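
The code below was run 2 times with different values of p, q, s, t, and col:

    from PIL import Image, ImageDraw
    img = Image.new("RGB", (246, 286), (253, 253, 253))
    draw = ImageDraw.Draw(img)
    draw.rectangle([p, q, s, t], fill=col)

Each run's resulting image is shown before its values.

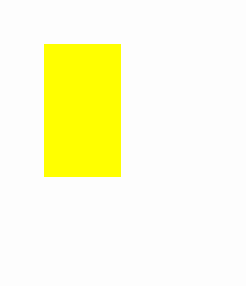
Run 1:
p = 44
q = 44
s = 120
t = 176
col = 'yellow'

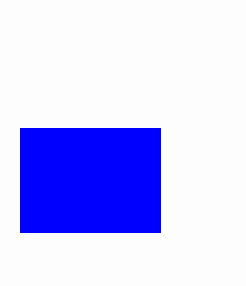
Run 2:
p = 20; q = 128; s = 160; t = 232; col = 'blue'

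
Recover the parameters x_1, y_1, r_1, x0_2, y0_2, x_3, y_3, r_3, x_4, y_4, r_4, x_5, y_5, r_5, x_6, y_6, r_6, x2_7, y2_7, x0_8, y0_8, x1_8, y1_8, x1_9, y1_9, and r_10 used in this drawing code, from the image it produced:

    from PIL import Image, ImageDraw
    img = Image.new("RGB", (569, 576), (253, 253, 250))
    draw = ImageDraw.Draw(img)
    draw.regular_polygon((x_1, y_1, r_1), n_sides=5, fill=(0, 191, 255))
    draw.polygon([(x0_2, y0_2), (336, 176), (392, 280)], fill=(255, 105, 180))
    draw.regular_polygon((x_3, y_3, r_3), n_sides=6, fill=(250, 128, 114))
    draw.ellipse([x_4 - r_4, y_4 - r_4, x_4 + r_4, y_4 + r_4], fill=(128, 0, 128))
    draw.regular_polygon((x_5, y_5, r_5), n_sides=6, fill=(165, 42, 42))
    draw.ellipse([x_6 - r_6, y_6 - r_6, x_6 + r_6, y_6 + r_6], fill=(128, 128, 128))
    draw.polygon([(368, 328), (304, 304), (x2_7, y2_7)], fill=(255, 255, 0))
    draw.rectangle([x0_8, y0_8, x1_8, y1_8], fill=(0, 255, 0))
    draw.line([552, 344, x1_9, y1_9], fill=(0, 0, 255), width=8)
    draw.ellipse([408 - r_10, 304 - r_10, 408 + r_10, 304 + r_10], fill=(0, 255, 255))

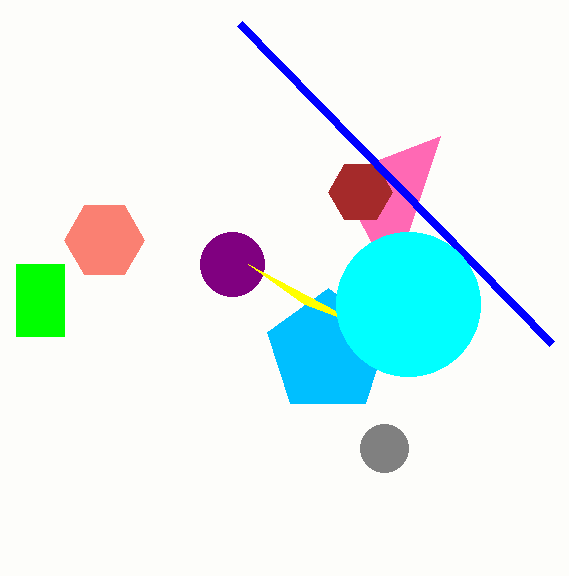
x_1 = 328, y_1 = 352, r_1 = 64, x0_2 = 440, y0_2 = 136, x_3 = 104, y_3 = 240, r_3 = 40, x_4 = 232, y_4 = 264, r_4 = 32, x_5 = 360, y_5 = 192, r_5 = 32, x_6 = 384, y_6 = 448, r_6 = 24, x2_7 = 248, y2_7 = 264, x0_8 = 16, y0_8 = 264, x1_8 = 64, y1_8 = 336, x1_9 = 240, y1_9 = 24, r_10 = 72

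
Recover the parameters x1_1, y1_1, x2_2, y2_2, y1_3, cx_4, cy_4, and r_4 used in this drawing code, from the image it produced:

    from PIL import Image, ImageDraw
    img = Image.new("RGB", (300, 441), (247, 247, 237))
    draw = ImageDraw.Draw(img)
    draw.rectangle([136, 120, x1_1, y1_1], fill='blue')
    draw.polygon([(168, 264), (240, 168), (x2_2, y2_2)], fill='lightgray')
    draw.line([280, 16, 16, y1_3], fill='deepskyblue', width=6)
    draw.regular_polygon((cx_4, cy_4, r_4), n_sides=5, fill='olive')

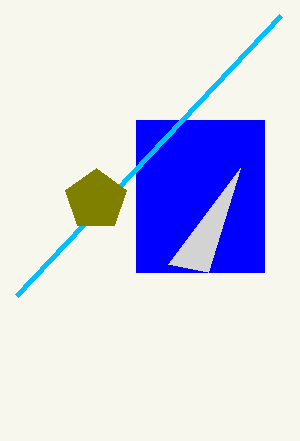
x1_1 = 264; y1_1 = 272; x2_2 = 208; y2_2 = 272; y1_3 = 296; cx_4 = 96; cy_4 = 200; r_4 = 32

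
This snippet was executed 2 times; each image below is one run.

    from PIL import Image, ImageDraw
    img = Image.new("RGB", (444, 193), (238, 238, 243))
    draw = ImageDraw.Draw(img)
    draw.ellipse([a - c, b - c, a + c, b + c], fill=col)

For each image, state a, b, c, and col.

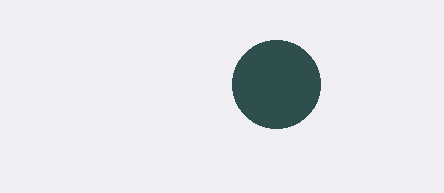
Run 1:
a = 276, b = 84, c = 44, col = 'darkslategray'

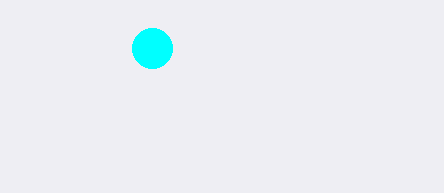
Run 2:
a = 152
b = 48
c = 20
col = 'cyan'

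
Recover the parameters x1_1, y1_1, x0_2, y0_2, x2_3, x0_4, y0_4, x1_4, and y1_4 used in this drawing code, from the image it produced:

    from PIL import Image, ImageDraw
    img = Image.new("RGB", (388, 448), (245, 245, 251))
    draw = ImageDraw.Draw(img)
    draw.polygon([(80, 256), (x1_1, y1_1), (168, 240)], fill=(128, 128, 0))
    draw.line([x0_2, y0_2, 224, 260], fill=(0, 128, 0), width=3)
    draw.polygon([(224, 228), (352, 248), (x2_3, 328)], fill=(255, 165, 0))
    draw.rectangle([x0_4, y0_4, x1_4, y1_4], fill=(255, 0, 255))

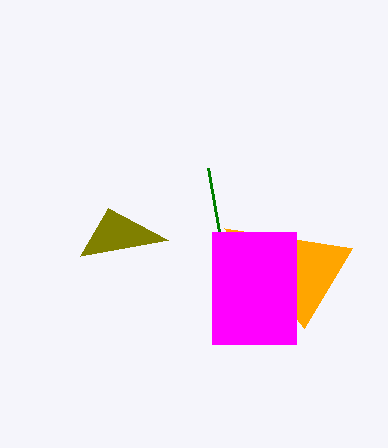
x1_1 = 108, y1_1 = 208, x0_2 = 208, y0_2 = 168, x2_3 = 304, x0_4 = 212, y0_4 = 232, x1_4 = 296, y1_4 = 344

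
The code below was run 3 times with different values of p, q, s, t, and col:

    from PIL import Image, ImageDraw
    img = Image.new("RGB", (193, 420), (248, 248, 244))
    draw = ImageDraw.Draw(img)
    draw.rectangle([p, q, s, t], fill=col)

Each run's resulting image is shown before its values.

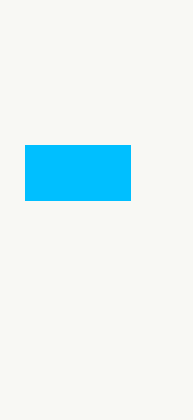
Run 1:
p = 25, q = 145, s = 130, t = 200, col = 'deepskyblue'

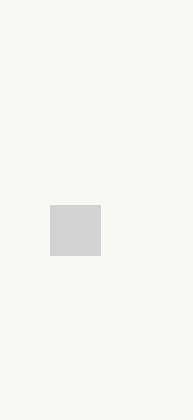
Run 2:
p = 50; q = 205; s = 100; t = 255; col = 'lightgray'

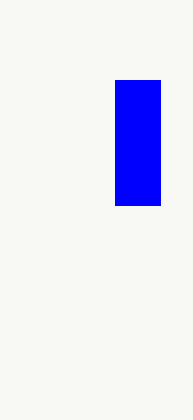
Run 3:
p = 115, q = 80, s = 160, t = 205, col = 'blue'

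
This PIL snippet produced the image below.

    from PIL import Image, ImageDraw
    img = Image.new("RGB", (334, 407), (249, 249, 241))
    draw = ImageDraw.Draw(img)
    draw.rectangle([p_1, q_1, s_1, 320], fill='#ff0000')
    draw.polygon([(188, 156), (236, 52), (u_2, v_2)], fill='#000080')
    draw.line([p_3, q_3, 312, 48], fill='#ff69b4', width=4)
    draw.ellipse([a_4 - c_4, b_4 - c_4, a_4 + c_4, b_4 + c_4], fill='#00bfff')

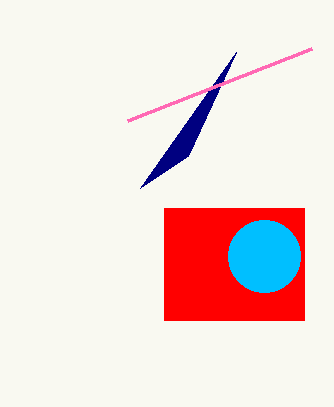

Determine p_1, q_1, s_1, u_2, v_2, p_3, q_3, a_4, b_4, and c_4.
p_1 = 164
q_1 = 208
s_1 = 304
u_2 = 140
v_2 = 188
p_3 = 128
q_3 = 120
a_4 = 264
b_4 = 256
c_4 = 36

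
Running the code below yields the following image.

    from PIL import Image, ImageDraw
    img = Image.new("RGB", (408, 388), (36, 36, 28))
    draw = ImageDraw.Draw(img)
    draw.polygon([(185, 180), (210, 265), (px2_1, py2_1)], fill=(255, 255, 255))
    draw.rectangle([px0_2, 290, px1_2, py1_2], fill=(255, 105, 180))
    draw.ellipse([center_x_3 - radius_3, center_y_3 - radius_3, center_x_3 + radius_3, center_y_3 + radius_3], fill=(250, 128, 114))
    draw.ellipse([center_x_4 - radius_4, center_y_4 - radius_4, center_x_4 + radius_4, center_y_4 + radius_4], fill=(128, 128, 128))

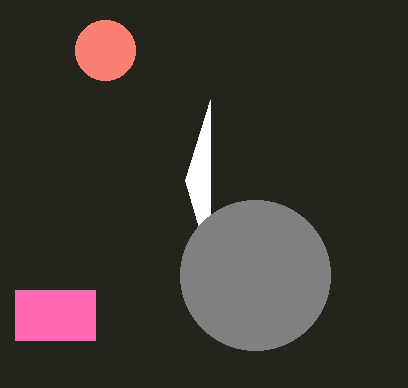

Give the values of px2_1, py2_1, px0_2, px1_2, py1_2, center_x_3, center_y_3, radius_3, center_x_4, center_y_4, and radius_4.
px2_1 = 210; py2_1 = 100; px0_2 = 15; px1_2 = 95; py1_2 = 340; center_x_3 = 105; center_y_3 = 50; radius_3 = 30; center_x_4 = 255; center_y_4 = 275; radius_4 = 75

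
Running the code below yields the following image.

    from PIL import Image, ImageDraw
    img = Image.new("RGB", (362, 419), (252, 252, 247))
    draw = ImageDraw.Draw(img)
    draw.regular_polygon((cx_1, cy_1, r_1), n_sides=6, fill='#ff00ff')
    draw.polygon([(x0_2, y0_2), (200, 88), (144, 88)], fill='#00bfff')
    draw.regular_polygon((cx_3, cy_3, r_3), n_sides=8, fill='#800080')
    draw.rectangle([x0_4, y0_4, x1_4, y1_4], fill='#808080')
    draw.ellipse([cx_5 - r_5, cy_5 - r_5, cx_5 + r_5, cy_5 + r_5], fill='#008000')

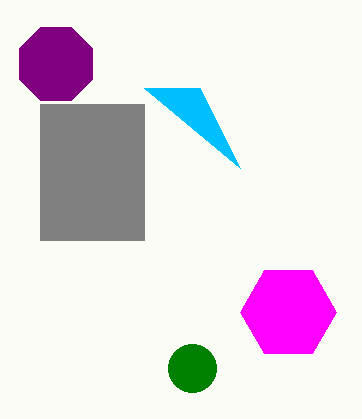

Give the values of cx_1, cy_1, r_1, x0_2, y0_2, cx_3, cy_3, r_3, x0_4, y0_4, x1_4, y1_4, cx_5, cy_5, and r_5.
cx_1 = 288; cy_1 = 312; r_1 = 48; x0_2 = 240; y0_2 = 168; cx_3 = 56; cy_3 = 64; r_3 = 40; x0_4 = 40; y0_4 = 104; x1_4 = 144; y1_4 = 240; cx_5 = 192; cy_5 = 368; r_5 = 24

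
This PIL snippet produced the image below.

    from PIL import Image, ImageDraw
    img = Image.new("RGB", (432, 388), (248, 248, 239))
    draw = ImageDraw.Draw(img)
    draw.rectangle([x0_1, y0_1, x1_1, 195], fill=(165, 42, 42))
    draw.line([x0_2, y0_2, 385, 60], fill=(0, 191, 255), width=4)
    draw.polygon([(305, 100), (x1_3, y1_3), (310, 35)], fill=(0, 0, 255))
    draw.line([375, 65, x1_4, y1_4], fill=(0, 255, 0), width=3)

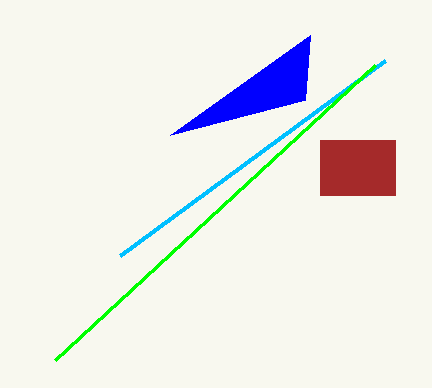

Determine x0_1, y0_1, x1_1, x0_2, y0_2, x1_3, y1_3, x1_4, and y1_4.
x0_1 = 320
y0_1 = 140
x1_1 = 395
x0_2 = 120
y0_2 = 255
x1_3 = 170
y1_3 = 135
x1_4 = 55
y1_4 = 360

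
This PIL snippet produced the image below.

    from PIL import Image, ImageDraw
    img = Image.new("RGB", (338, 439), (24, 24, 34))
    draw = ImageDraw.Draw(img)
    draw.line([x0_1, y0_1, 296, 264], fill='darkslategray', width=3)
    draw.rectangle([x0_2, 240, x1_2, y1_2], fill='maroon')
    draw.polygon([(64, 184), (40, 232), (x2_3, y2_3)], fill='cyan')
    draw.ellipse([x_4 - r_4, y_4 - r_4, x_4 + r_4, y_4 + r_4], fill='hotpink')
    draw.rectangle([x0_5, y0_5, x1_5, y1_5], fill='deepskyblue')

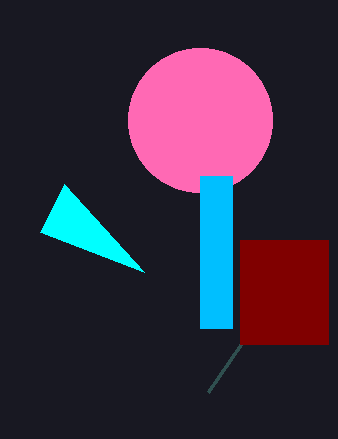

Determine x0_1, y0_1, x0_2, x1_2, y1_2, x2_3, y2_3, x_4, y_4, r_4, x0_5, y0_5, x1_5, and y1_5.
x0_1 = 208, y0_1 = 392, x0_2 = 240, x1_2 = 328, y1_2 = 344, x2_3 = 144, y2_3 = 272, x_4 = 200, y_4 = 120, r_4 = 72, x0_5 = 200, y0_5 = 176, x1_5 = 232, y1_5 = 328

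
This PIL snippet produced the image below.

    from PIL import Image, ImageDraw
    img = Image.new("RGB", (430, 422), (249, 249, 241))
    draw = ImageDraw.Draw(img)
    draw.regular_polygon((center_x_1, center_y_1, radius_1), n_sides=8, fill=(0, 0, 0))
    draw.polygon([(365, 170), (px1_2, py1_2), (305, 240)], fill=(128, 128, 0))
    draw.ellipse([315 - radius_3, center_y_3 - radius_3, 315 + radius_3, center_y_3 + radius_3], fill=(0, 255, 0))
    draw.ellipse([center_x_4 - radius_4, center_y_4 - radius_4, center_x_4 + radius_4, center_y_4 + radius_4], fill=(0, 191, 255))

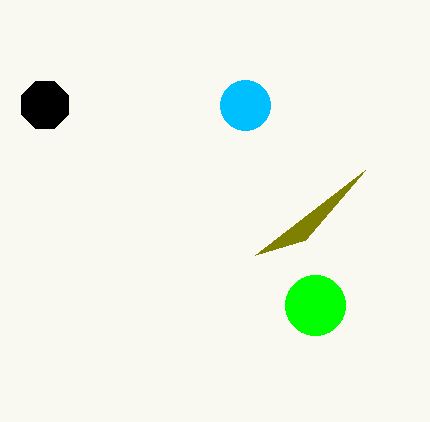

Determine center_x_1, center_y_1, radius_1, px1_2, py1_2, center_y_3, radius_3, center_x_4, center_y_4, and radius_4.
center_x_1 = 45
center_y_1 = 105
radius_1 = 25
px1_2 = 255
py1_2 = 255
center_y_3 = 305
radius_3 = 30
center_x_4 = 245
center_y_4 = 105
radius_4 = 25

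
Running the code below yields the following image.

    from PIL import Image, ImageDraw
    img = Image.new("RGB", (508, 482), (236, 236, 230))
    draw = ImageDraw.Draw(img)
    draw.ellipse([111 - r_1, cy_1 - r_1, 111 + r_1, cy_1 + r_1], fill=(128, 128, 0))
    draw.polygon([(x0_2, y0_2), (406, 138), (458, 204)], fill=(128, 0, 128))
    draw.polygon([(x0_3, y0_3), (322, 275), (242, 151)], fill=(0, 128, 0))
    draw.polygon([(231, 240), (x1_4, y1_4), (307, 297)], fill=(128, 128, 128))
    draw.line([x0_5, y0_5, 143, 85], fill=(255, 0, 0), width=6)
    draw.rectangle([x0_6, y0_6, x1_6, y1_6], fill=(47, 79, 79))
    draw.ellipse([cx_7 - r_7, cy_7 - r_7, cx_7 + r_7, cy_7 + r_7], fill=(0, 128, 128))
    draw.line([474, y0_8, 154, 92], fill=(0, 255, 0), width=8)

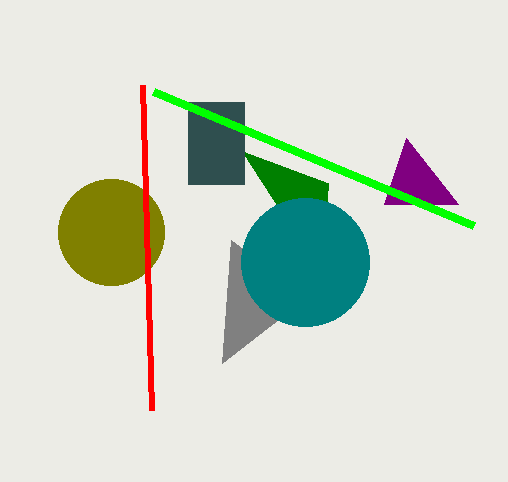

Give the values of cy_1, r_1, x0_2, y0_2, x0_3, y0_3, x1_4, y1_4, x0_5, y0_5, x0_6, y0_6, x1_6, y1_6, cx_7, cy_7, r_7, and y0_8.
cy_1 = 232, r_1 = 53, x0_2 = 384, y0_2 = 204, x0_3 = 328, y0_3 = 183, x1_4 = 222, y1_4 = 363, x0_5 = 152, y0_5 = 410, x0_6 = 188, y0_6 = 102, x1_6 = 244, y1_6 = 184, cx_7 = 305, cy_7 = 262, r_7 = 64, y0_8 = 226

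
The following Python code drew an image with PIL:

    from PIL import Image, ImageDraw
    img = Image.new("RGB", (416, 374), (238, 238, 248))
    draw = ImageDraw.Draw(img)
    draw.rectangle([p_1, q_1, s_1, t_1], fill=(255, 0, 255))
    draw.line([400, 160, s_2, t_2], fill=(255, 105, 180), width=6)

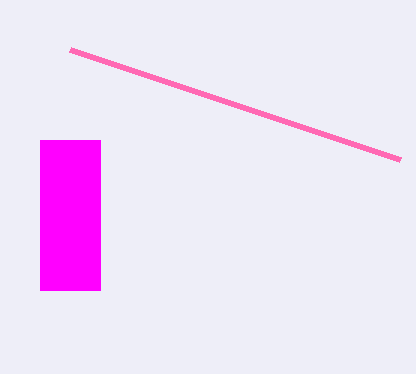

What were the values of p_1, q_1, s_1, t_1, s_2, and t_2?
p_1 = 40, q_1 = 140, s_1 = 100, t_1 = 290, s_2 = 70, t_2 = 50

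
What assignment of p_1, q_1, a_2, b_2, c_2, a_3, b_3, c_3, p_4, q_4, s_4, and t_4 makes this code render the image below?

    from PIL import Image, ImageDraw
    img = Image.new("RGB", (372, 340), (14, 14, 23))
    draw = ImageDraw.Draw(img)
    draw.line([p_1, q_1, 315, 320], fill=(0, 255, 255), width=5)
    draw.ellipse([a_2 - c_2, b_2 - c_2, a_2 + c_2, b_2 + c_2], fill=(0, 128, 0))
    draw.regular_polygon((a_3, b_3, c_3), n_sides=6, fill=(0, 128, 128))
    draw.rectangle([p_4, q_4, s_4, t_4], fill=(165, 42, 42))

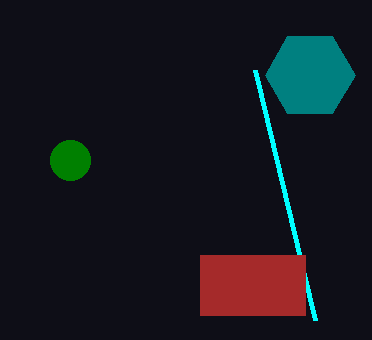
p_1 = 255
q_1 = 70
a_2 = 70
b_2 = 160
c_2 = 20
a_3 = 310
b_3 = 75
c_3 = 45
p_4 = 200
q_4 = 255
s_4 = 305
t_4 = 315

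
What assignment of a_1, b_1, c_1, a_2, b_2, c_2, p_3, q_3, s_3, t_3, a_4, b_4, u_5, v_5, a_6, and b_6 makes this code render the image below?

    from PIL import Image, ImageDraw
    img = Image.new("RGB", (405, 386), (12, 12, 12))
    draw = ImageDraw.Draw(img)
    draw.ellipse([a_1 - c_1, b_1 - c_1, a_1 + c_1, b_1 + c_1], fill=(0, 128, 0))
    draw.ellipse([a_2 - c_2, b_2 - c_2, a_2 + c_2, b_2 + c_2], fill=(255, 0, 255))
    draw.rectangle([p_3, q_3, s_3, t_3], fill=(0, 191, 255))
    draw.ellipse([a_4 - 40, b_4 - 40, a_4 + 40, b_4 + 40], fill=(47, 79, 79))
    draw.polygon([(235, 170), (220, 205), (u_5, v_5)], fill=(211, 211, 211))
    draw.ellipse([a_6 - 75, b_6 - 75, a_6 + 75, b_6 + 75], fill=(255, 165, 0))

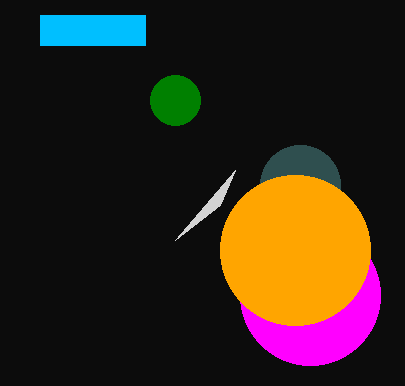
a_1 = 175; b_1 = 100; c_1 = 25; a_2 = 310; b_2 = 295; c_2 = 70; p_3 = 40; q_3 = 15; s_3 = 145; t_3 = 45; a_4 = 300; b_4 = 185; u_5 = 175; v_5 = 240; a_6 = 295; b_6 = 250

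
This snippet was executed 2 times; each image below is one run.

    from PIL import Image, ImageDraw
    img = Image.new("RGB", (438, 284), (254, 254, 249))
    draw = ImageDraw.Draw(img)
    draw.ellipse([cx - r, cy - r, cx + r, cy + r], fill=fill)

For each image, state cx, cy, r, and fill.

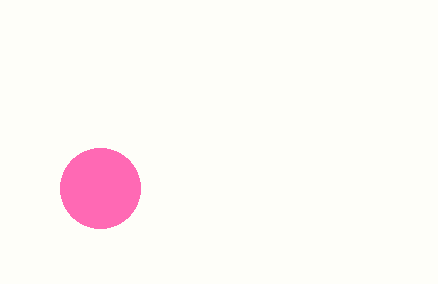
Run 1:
cx = 100; cy = 188; r = 40; fill = 'hotpink'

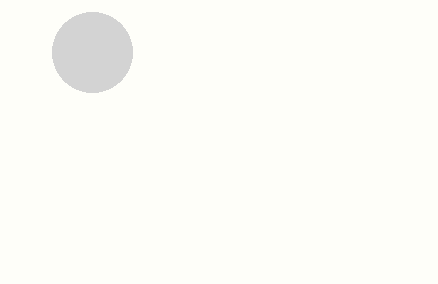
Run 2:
cx = 92; cy = 52; r = 40; fill = 'lightgray'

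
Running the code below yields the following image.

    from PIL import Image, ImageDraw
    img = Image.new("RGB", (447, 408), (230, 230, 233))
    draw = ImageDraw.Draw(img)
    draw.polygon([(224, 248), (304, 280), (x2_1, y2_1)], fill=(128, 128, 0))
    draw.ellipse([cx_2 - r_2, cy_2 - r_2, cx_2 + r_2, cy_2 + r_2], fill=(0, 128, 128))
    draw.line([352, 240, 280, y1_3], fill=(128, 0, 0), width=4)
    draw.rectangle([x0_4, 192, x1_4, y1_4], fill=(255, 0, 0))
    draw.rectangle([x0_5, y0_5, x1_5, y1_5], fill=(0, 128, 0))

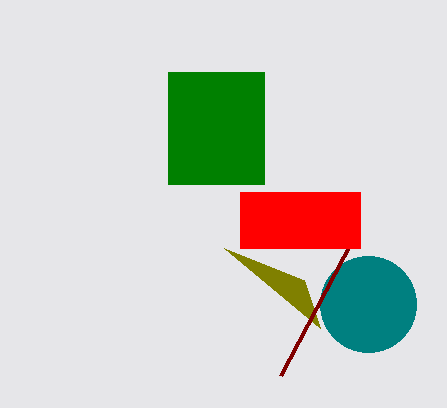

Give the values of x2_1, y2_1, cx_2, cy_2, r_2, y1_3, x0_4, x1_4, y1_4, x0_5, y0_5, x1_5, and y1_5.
x2_1 = 320, y2_1 = 328, cx_2 = 368, cy_2 = 304, r_2 = 48, y1_3 = 376, x0_4 = 240, x1_4 = 360, y1_4 = 248, x0_5 = 168, y0_5 = 72, x1_5 = 264, y1_5 = 184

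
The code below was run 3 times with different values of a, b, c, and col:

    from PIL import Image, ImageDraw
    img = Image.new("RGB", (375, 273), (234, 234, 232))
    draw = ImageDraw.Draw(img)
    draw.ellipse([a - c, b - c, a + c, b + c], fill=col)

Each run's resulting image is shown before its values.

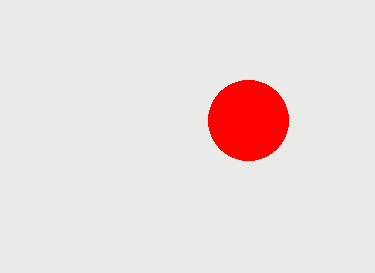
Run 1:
a = 248; b = 120; c = 40; col = 'red'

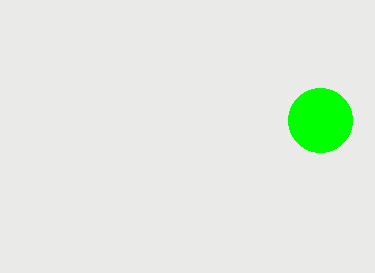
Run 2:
a = 320, b = 120, c = 32, col = 'lime'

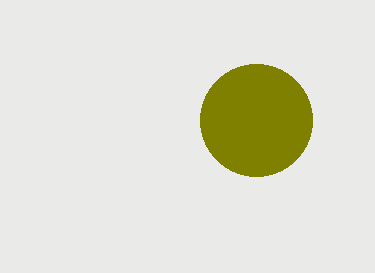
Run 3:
a = 256
b = 120
c = 56
col = 'olive'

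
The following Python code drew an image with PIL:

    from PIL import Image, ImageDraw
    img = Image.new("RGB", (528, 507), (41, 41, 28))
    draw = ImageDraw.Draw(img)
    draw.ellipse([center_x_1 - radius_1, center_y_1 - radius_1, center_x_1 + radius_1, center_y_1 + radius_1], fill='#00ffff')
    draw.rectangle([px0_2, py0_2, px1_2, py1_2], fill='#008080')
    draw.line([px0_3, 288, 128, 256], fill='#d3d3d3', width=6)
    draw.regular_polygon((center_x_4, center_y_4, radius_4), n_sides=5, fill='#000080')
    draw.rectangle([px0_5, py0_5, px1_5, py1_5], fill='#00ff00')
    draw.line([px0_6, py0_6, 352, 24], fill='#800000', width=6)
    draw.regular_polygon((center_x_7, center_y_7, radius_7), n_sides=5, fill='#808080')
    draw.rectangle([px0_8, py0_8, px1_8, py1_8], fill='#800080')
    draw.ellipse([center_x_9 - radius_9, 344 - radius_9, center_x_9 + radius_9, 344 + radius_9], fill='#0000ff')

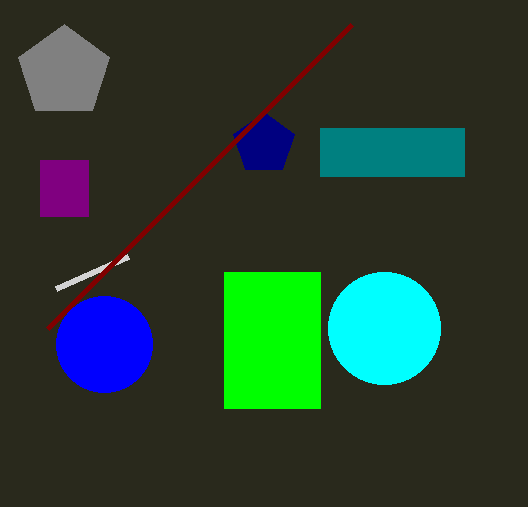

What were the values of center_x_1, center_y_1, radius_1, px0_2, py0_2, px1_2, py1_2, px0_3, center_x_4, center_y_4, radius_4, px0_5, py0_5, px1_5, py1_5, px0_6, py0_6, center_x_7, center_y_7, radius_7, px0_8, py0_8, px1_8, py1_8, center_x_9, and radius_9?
center_x_1 = 384
center_y_1 = 328
radius_1 = 56
px0_2 = 320
py0_2 = 128
px1_2 = 464
py1_2 = 176
px0_3 = 56
center_x_4 = 264
center_y_4 = 144
radius_4 = 32
px0_5 = 224
py0_5 = 272
px1_5 = 320
py1_5 = 408
px0_6 = 48
py0_6 = 328
center_x_7 = 64
center_y_7 = 72
radius_7 = 48
px0_8 = 40
py0_8 = 160
px1_8 = 88
py1_8 = 216
center_x_9 = 104
radius_9 = 48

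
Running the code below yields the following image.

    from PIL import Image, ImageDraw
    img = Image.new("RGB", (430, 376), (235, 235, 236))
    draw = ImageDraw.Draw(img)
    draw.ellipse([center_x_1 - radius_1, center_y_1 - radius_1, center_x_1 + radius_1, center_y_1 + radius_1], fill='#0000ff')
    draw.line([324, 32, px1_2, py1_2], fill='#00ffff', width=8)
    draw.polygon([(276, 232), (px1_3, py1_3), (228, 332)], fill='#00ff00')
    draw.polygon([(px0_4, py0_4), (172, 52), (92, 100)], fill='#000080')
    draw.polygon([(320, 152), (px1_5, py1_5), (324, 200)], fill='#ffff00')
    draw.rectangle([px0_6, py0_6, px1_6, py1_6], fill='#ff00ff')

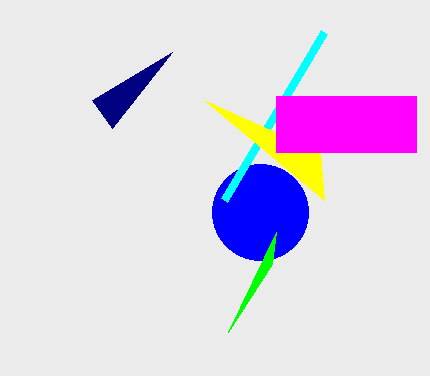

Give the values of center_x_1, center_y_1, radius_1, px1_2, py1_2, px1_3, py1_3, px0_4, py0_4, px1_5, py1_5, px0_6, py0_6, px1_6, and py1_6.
center_x_1 = 260
center_y_1 = 212
radius_1 = 48
px1_2 = 224
py1_2 = 200
px1_3 = 272
py1_3 = 264
px0_4 = 112
py0_4 = 128
px1_5 = 204
py1_5 = 100
px0_6 = 276
py0_6 = 96
px1_6 = 416
py1_6 = 152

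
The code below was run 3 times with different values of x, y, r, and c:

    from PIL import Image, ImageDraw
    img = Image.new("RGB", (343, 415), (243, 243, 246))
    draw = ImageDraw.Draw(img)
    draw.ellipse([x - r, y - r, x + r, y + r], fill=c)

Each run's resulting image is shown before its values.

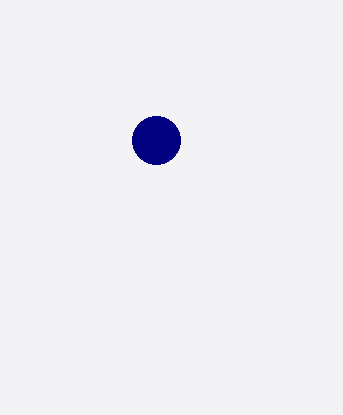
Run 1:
x = 156, y = 140, r = 24, c = 'navy'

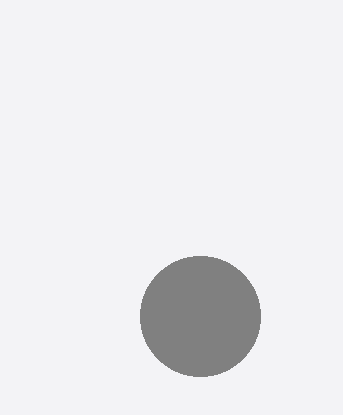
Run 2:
x = 200, y = 316, r = 60, c = 'gray'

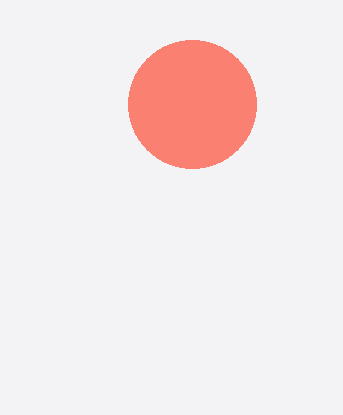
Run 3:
x = 192
y = 104
r = 64
c = 'salmon'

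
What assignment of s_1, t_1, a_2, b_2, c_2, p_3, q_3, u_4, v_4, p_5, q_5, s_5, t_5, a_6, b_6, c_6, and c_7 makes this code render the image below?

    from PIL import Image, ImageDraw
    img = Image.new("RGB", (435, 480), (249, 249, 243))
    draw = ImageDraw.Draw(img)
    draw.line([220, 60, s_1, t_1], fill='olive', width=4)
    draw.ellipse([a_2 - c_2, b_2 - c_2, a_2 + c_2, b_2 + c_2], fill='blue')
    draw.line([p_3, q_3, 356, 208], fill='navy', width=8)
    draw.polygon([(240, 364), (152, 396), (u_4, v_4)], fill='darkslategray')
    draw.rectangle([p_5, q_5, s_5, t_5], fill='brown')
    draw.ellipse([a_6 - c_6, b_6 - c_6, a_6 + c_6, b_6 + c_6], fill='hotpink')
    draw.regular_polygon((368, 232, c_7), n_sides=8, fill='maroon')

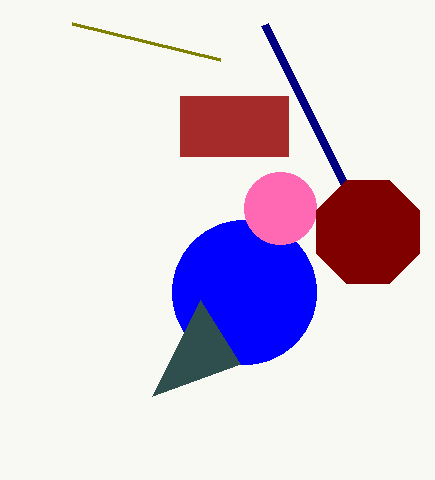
s_1 = 72
t_1 = 24
a_2 = 244
b_2 = 292
c_2 = 72
p_3 = 264
q_3 = 24
u_4 = 200
v_4 = 300
p_5 = 180
q_5 = 96
s_5 = 288
t_5 = 156
a_6 = 280
b_6 = 208
c_6 = 36
c_7 = 56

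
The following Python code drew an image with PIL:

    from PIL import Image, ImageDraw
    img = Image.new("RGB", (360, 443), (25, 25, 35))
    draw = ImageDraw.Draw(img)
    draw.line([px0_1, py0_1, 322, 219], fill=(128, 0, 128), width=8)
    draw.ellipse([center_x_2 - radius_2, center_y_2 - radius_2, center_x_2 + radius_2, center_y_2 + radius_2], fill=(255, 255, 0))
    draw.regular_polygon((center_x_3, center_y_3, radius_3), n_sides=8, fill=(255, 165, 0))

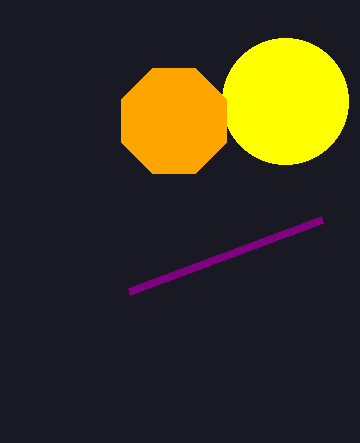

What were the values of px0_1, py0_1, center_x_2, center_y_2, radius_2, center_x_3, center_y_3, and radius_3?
px0_1 = 129, py0_1 = 291, center_x_2 = 285, center_y_2 = 101, radius_2 = 63, center_x_3 = 174, center_y_3 = 121, radius_3 = 57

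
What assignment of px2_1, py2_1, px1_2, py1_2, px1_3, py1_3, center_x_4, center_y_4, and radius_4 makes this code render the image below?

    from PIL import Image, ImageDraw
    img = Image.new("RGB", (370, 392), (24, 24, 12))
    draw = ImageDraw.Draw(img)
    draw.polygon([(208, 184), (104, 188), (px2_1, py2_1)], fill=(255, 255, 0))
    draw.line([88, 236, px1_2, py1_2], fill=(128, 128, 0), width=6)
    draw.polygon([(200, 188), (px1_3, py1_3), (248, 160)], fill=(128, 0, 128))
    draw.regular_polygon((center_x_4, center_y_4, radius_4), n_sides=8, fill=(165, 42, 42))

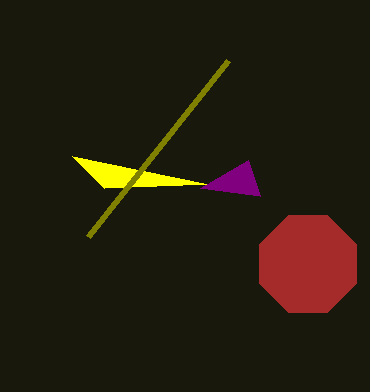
px2_1 = 72, py2_1 = 156, px1_2 = 228, py1_2 = 60, px1_3 = 260, py1_3 = 196, center_x_4 = 308, center_y_4 = 264, radius_4 = 52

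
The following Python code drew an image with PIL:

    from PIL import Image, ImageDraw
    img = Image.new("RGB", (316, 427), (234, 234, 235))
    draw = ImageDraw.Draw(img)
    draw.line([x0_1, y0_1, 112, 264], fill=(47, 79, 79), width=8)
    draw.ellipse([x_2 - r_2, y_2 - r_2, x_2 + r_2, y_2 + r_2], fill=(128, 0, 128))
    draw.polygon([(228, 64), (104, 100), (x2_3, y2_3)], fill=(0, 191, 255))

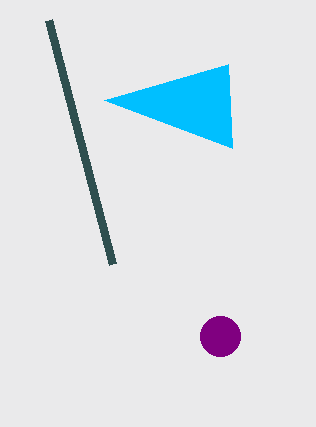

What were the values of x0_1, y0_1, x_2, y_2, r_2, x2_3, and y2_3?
x0_1 = 48, y0_1 = 20, x_2 = 220, y_2 = 336, r_2 = 20, x2_3 = 232, y2_3 = 148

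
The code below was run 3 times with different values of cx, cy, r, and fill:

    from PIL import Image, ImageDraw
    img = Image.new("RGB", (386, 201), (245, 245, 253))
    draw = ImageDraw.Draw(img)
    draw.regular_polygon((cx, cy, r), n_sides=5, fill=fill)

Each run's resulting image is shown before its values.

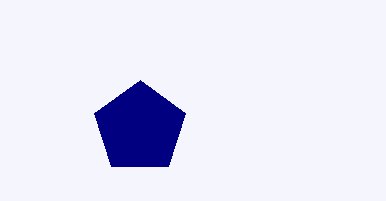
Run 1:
cx = 140; cy = 128; r = 48; fill = 'navy'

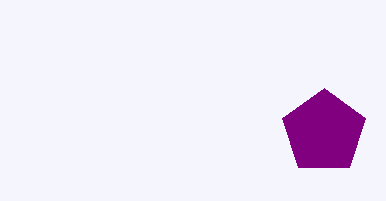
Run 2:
cx = 324
cy = 132
r = 44
fill = 'purple'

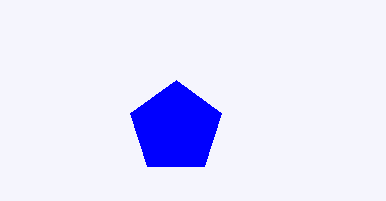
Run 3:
cx = 176; cy = 128; r = 48; fill = 'blue'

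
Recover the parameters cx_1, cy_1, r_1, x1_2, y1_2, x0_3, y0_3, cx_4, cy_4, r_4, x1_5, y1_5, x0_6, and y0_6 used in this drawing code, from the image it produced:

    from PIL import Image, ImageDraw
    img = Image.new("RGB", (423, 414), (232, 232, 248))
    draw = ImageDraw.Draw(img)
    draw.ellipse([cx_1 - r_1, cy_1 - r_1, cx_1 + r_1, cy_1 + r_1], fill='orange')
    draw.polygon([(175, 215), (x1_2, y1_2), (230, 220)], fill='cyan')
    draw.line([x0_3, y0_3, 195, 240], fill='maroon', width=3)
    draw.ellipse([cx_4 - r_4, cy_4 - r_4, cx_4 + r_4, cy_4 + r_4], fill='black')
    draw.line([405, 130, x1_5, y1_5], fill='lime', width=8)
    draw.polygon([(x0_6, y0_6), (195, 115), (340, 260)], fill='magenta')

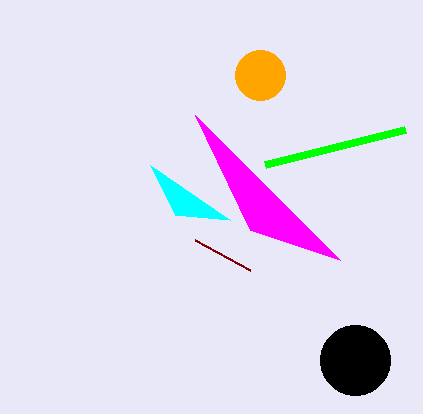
cx_1 = 260, cy_1 = 75, r_1 = 25, x1_2 = 150, y1_2 = 165, x0_3 = 250, y0_3 = 270, cx_4 = 355, cy_4 = 360, r_4 = 35, x1_5 = 265, y1_5 = 165, x0_6 = 250, y0_6 = 230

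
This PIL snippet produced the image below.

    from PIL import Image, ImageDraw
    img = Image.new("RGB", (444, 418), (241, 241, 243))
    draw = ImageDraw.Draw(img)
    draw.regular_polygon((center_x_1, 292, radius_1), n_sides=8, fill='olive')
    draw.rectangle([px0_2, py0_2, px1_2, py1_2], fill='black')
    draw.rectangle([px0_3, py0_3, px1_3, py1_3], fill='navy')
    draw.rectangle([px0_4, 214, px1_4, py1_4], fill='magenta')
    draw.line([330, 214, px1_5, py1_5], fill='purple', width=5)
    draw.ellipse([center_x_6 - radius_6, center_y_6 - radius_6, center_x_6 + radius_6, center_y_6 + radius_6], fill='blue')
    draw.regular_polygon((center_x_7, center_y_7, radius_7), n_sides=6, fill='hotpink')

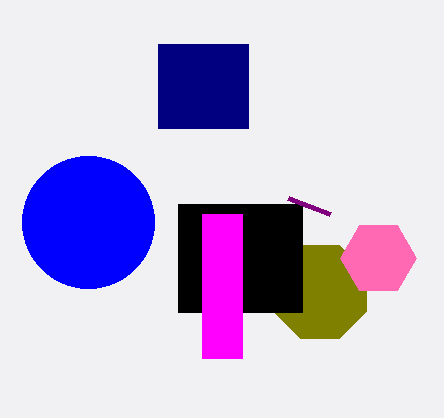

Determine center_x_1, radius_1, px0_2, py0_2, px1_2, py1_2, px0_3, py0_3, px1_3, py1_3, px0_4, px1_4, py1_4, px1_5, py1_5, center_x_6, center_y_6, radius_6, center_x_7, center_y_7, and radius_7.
center_x_1 = 320
radius_1 = 50
px0_2 = 178
py0_2 = 204
px1_2 = 302
py1_2 = 312
px0_3 = 158
py0_3 = 44
px1_3 = 248
py1_3 = 128
px0_4 = 202
px1_4 = 242
py1_4 = 358
px1_5 = 288
py1_5 = 198
center_x_6 = 88
center_y_6 = 222
radius_6 = 66
center_x_7 = 378
center_y_7 = 258
radius_7 = 38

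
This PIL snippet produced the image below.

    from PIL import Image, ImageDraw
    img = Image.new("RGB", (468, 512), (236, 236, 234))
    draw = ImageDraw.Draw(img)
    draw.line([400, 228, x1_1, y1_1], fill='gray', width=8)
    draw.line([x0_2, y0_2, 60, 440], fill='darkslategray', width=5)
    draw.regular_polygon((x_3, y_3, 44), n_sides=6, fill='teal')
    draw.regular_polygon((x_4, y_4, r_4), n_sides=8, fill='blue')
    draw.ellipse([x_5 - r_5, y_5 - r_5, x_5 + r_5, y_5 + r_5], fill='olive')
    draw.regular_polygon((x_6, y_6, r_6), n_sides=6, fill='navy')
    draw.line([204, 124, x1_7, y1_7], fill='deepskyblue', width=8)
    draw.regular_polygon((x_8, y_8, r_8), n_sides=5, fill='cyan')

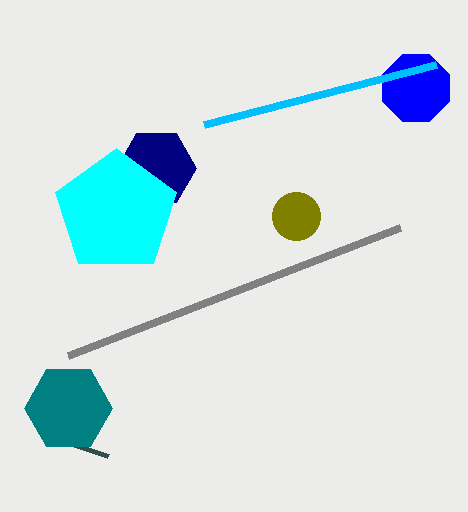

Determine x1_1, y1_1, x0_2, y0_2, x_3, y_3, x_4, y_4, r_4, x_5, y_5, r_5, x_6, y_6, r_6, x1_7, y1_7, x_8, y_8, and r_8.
x1_1 = 68
y1_1 = 356
x0_2 = 108
y0_2 = 456
x_3 = 68
y_3 = 408
x_4 = 416
y_4 = 88
r_4 = 36
x_5 = 296
y_5 = 216
r_5 = 24
x_6 = 156
y_6 = 168
r_6 = 40
x1_7 = 436
y1_7 = 64
x_8 = 116
y_8 = 212
r_8 = 64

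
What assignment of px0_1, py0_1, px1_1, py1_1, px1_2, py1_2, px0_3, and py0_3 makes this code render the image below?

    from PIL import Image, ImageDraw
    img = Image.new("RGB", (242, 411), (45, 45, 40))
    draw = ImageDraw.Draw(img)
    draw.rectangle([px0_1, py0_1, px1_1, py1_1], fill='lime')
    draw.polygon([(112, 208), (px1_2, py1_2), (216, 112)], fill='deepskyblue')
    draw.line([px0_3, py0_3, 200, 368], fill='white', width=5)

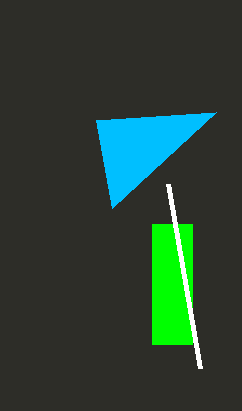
px0_1 = 152; py0_1 = 224; px1_1 = 192; py1_1 = 344; px1_2 = 96; py1_2 = 120; px0_3 = 168; py0_3 = 184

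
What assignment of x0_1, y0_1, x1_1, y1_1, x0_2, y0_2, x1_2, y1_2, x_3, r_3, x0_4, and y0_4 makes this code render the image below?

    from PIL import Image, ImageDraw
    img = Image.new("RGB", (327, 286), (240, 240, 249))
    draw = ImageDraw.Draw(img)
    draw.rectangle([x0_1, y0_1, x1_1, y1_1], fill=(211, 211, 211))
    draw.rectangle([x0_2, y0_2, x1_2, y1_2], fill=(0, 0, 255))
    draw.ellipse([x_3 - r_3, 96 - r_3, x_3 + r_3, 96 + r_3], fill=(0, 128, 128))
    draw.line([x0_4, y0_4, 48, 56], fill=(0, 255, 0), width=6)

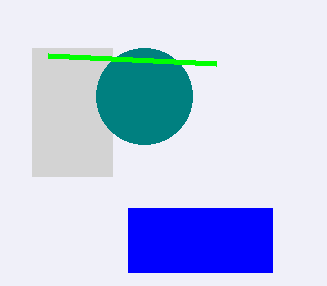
x0_1 = 32
y0_1 = 48
x1_1 = 112
y1_1 = 176
x0_2 = 128
y0_2 = 208
x1_2 = 272
y1_2 = 272
x_3 = 144
r_3 = 48
x0_4 = 216
y0_4 = 64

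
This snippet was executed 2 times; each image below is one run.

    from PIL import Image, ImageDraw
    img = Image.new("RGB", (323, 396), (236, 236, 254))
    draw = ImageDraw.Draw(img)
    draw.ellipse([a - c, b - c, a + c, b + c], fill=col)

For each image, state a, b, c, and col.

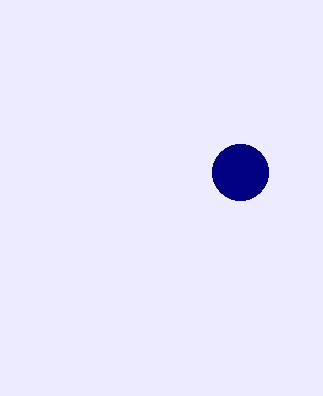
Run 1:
a = 240, b = 172, c = 28, col = 'navy'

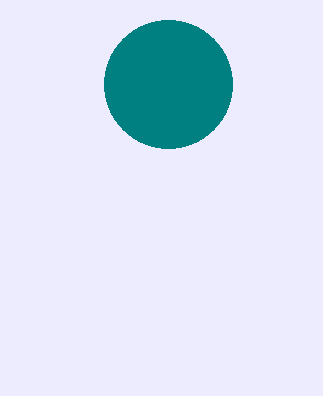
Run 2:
a = 168, b = 84, c = 64, col = 'teal'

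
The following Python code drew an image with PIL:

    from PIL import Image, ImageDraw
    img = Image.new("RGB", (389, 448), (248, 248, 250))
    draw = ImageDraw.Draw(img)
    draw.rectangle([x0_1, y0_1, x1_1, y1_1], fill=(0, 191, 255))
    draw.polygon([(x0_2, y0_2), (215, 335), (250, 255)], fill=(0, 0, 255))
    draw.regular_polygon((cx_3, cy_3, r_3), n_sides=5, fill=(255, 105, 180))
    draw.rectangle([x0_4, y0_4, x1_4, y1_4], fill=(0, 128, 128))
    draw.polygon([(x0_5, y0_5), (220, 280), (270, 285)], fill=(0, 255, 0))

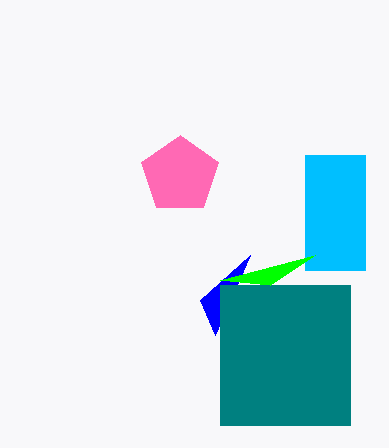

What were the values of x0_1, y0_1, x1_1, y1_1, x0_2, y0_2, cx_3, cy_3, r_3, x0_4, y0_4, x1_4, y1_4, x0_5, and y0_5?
x0_1 = 305
y0_1 = 155
x1_1 = 365
y1_1 = 270
x0_2 = 200
y0_2 = 300
cx_3 = 180
cy_3 = 175
r_3 = 40
x0_4 = 220
y0_4 = 285
x1_4 = 350
y1_4 = 425
x0_5 = 315
y0_5 = 255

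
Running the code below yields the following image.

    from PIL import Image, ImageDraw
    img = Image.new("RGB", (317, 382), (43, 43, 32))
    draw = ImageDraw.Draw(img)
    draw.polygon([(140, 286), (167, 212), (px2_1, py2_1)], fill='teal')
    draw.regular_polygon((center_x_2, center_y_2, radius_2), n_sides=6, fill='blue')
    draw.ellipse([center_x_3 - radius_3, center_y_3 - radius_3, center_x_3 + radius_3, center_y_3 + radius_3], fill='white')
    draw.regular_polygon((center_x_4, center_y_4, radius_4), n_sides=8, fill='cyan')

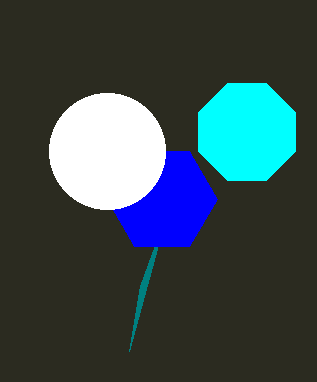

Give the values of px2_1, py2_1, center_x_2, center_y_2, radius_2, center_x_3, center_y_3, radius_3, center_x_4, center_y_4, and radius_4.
px2_1 = 129
py2_1 = 351
center_x_2 = 162
center_y_2 = 199
radius_2 = 55
center_x_3 = 107
center_y_3 = 151
radius_3 = 58
center_x_4 = 247
center_y_4 = 132
radius_4 = 52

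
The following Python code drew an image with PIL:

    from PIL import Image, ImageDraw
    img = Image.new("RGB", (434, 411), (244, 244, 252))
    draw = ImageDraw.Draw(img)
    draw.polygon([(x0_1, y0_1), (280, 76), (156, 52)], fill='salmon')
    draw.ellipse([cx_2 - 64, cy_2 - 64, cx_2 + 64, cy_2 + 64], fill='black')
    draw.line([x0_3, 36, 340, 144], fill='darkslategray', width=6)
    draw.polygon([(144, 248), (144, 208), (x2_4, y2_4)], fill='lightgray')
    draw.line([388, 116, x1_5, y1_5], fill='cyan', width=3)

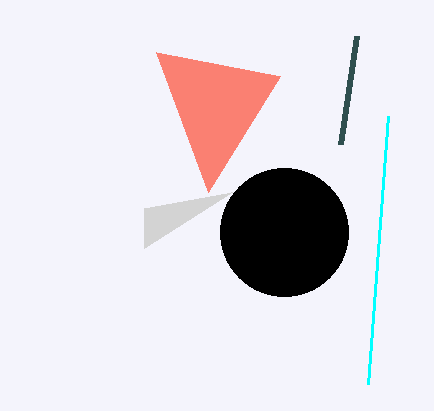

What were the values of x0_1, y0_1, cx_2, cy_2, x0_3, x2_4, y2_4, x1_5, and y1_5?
x0_1 = 208, y0_1 = 192, cx_2 = 284, cy_2 = 232, x0_3 = 356, x2_4 = 232, y2_4 = 192, x1_5 = 368, y1_5 = 384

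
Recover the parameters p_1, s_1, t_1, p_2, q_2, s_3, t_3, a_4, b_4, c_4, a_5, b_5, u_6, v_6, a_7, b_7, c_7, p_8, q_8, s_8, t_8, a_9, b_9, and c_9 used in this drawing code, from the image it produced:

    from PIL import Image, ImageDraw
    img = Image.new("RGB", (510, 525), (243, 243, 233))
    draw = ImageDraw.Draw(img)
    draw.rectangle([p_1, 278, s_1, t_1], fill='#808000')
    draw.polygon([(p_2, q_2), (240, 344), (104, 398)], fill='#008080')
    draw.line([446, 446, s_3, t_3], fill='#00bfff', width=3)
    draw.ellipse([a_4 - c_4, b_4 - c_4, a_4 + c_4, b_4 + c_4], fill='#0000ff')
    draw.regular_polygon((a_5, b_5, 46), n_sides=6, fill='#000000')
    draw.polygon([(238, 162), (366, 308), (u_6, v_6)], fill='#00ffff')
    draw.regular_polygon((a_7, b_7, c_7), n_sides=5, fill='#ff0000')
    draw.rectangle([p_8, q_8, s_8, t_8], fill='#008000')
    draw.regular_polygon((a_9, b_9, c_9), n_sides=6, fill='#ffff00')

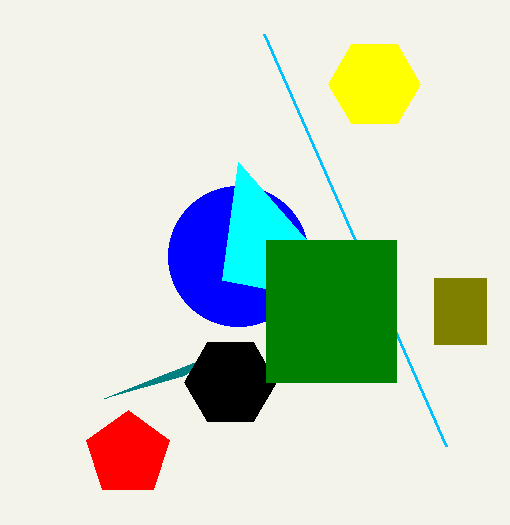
p_1 = 434
s_1 = 486
t_1 = 344
p_2 = 182
q_2 = 376
s_3 = 264
t_3 = 34
a_4 = 238
b_4 = 256
c_4 = 70
a_5 = 230
b_5 = 382
u_6 = 222
v_6 = 280
a_7 = 128
b_7 = 454
c_7 = 44
p_8 = 266
q_8 = 240
s_8 = 396
t_8 = 382
a_9 = 374
b_9 = 84
c_9 = 46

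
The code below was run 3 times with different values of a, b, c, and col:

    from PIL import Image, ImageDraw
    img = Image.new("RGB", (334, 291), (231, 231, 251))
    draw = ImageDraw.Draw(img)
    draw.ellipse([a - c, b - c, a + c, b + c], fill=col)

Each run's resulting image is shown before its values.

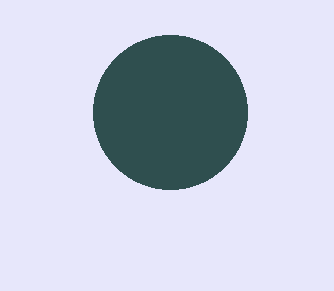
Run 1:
a = 170
b = 112
c = 77
col = 'darkslategray'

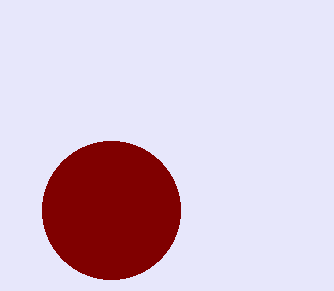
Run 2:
a = 111
b = 210
c = 69
col = 'maroon'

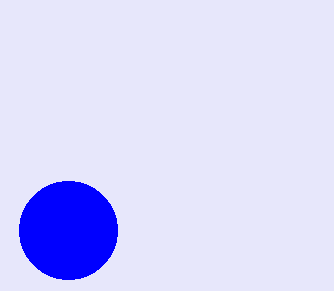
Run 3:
a = 68, b = 230, c = 49, col = 'blue'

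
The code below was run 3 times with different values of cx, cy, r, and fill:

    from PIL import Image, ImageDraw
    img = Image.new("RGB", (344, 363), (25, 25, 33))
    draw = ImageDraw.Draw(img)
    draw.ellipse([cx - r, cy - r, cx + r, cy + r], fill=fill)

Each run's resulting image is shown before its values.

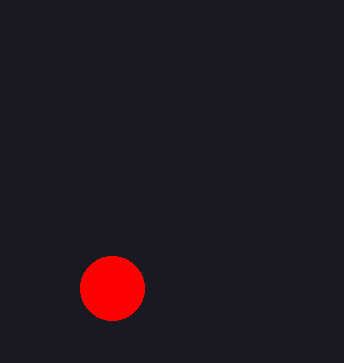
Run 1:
cx = 112
cy = 288
r = 32
fill = 'red'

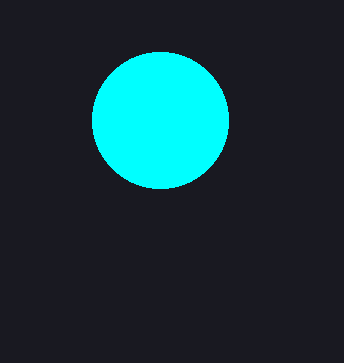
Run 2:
cx = 160
cy = 120
r = 68
fill = 'cyan'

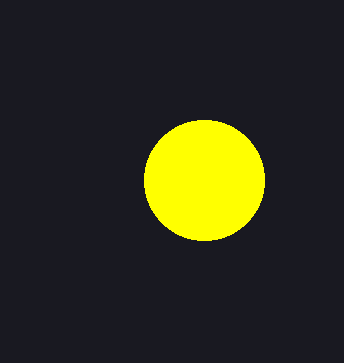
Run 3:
cx = 204; cy = 180; r = 60; fill = 'yellow'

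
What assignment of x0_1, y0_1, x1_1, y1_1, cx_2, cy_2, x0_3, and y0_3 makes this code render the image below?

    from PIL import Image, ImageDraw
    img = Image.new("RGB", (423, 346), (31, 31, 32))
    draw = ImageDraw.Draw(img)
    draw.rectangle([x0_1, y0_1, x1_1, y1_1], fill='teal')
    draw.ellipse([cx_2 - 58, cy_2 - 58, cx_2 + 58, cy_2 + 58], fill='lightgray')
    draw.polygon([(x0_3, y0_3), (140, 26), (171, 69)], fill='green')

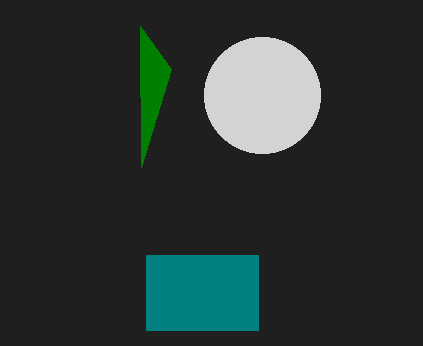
x0_1 = 146
y0_1 = 255
x1_1 = 258
y1_1 = 330
cx_2 = 262
cy_2 = 95
x0_3 = 141
y0_3 = 167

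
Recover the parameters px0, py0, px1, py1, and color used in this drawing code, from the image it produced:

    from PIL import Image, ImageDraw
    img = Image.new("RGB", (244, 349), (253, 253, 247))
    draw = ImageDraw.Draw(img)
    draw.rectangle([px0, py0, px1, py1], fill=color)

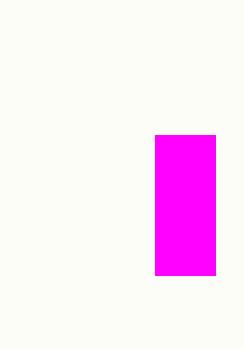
px0 = 155
py0 = 135
px1 = 215
py1 = 275
color = 'magenta'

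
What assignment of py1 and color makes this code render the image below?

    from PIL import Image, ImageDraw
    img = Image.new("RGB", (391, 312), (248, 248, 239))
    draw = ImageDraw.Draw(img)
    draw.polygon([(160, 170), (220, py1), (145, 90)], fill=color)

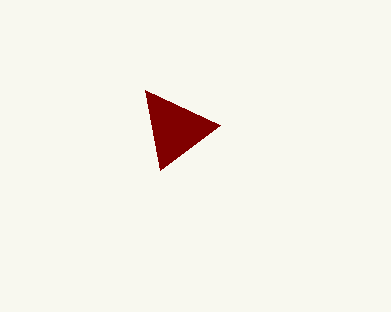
py1 = 125; color = 'maroon'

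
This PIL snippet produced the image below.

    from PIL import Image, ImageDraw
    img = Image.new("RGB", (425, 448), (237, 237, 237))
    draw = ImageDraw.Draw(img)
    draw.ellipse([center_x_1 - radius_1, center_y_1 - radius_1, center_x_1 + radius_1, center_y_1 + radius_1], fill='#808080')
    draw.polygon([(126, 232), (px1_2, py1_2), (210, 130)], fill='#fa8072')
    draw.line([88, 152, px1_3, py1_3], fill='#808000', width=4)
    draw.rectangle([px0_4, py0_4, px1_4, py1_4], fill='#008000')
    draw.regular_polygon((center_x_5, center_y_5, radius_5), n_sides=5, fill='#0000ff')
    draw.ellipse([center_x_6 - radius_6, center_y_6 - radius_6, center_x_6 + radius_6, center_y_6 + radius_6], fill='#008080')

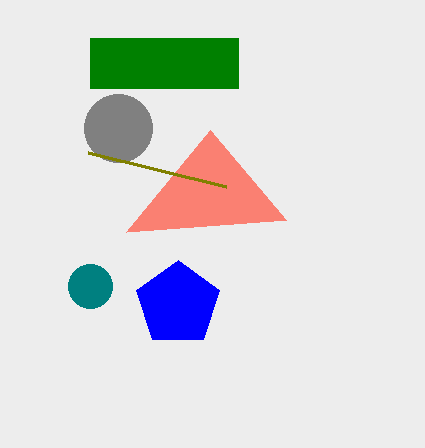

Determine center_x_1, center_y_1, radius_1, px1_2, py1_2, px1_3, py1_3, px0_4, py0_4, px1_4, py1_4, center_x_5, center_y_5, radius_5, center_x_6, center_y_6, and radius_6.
center_x_1 = 118
center_y_1 = 128
radius_1 = 34
px1_2 = 286
py1_2 = 220
px1_3 = 226
py1_3 = 186
px0_4 = 90
py0_4 = 38
px1_4 = 238
py1_4 = 88
center_x_5 = 178
center_y_5 = 304
radius_5 = 44
center_x_6 = 90
center_y_6 = 286
radius_6 = 22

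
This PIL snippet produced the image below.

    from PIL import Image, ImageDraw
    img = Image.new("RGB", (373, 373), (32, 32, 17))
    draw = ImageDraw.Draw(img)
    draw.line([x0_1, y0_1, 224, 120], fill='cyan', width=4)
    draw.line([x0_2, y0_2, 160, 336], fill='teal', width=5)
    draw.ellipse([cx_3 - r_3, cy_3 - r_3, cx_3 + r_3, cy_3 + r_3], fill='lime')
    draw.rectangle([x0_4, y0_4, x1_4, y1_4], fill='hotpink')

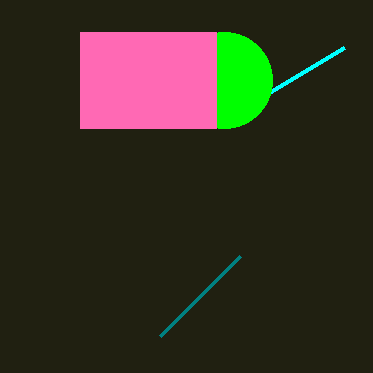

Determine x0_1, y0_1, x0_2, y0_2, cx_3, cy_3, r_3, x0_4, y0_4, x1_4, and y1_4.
x0_1 = 344, y0_1 = 48, x0_2 = 240, y0_2 = 256, cx_3 = 224, cy_3 = 80, r_3 = 48, x0_4 = 80, y0_4 = 32, x1_4 = 216, y1_4 = 128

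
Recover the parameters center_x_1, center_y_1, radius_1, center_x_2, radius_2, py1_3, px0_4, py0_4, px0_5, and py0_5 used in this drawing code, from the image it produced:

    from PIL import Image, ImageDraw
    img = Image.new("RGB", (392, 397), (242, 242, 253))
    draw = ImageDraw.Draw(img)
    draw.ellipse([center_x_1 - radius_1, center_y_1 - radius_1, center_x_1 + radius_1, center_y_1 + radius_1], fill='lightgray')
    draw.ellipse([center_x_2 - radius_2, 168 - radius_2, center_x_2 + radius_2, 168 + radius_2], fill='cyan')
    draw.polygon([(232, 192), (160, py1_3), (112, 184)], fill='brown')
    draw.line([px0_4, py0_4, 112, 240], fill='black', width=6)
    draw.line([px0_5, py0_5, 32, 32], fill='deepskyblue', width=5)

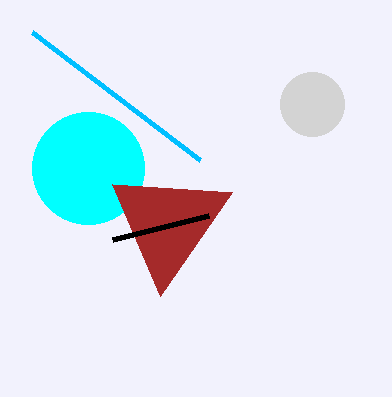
center_x_1 = 312; center_y_1 = 104; radius_1 = 32; center_x_2 = 88; radius_2 = 56; py1_3 = 296; px0_4 = 208; py0_4 = 216; px0_5 = 200; py0_5 = 160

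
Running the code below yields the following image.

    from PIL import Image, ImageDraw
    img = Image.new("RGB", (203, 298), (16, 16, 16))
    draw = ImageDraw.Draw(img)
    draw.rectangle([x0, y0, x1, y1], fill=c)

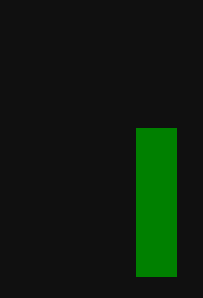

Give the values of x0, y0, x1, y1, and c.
x0 = 136, y0 = 128, x1 = 176, y1 = 276, c = 'green'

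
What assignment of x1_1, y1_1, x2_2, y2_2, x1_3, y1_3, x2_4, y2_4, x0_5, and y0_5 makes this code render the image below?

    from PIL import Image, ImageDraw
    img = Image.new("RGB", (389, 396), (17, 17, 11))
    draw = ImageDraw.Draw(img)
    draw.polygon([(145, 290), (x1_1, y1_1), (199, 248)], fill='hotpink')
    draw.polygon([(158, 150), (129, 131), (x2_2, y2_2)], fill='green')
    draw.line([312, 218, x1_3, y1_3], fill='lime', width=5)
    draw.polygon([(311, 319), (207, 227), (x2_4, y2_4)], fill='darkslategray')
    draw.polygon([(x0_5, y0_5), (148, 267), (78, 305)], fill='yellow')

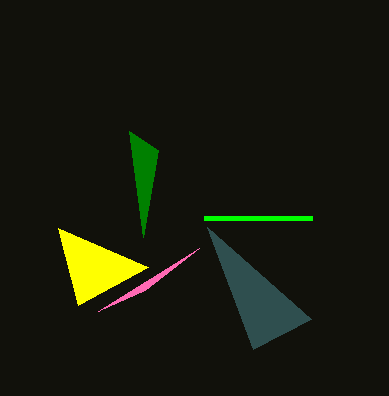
x1_1 = 98
y1_1 = 311
x2_2 = 143
y2_2 = 237
x1_3 = 204
y1_3 = 218
x2_4 = 253
y2_4 = 349
x0_5 = 58
y0_5 = 228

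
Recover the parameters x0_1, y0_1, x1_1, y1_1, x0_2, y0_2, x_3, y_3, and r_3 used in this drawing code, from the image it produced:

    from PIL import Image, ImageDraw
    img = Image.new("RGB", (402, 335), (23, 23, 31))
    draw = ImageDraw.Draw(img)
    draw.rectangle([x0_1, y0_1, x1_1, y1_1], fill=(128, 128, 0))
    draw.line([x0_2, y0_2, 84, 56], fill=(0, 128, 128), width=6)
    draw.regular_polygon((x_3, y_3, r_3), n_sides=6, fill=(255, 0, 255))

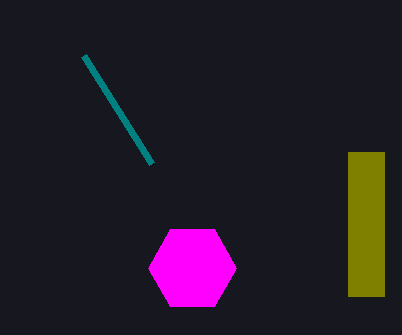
x0_1 = 348, y0_1 = 152, x1_1 = 384, y1_1 = 296, x0_2 = 152, y0_2 = 164, x_3 = 192, y_3 = 268, r_3 = 44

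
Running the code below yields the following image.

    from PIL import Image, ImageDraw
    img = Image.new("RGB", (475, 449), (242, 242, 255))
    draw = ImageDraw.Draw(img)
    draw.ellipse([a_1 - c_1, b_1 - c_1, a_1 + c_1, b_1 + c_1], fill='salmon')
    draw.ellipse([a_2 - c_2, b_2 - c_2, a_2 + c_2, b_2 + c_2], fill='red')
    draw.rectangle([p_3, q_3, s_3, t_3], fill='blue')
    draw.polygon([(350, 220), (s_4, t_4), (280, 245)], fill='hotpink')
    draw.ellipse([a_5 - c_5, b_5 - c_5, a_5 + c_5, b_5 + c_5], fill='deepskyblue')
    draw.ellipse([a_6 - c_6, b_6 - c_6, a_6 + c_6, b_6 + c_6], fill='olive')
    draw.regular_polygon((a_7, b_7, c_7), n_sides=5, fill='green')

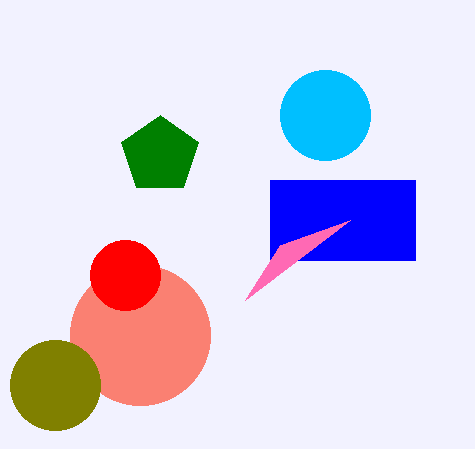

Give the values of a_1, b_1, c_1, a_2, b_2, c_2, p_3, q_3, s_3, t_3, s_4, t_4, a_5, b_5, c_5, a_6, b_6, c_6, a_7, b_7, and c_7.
a_1 = 140
b_1 = 335
c_1 = 70
a_2 = 125
b_2 = 275
c_2 = 35
p_3 = 270
q_3 = 180
s_3 = 415
t_3 = 260
s_4 = 245
t_4 = 300
a_5 = 325
b_5 = 115
c_5 = 45
a_6 = 55
b_6 = 385
c_6 = 45
a_7 = 160
b_7 = 155
c_7 = 40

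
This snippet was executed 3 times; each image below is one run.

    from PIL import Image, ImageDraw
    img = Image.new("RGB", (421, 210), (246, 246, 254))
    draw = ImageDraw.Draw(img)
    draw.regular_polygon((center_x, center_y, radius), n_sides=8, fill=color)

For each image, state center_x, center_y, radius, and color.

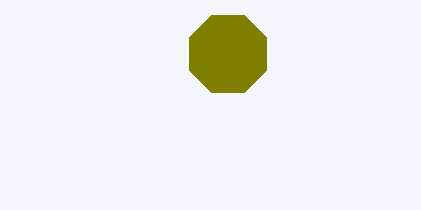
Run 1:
center_x = 228
center_y = 54
radius = 42
color = 'olive'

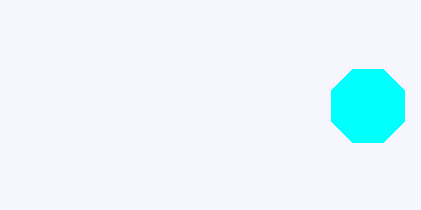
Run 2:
center_x = 368, center_y = 106, radius = 40, color = 'cyan'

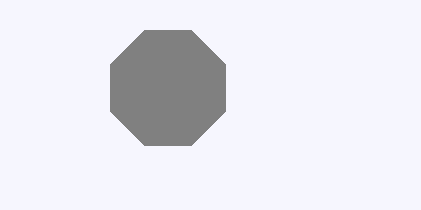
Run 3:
center_x = 168, center_y = 88, radius = 62, color = 'gray'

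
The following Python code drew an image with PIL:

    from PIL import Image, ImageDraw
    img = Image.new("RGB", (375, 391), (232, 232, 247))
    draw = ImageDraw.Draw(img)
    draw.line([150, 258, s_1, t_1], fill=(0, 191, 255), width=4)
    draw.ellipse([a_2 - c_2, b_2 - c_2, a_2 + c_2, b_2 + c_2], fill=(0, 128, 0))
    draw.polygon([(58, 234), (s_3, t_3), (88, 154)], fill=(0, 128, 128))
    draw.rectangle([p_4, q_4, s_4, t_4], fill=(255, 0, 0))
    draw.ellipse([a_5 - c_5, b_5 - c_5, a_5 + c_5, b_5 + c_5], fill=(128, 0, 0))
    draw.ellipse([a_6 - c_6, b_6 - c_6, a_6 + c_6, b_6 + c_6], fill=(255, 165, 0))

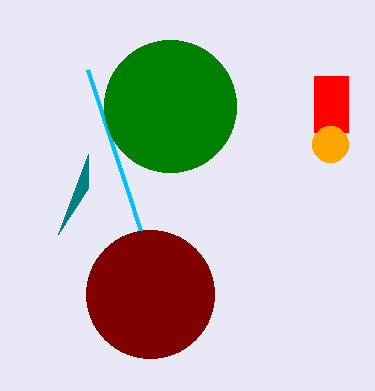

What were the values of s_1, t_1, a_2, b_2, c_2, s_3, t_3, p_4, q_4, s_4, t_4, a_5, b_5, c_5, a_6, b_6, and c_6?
s_1 = 88; t_1 = 70; a_2 = 170; b_2 = 106; c_2 = 66; s_3 = 88; t_3 = 188; p_4 = 314; q_4 = 76; s_4 = 348; t_4 = 132; a_5 = 150; b_5 = 294; c_5 = 64; a_6 = 330; b_6 = 144; c_6 = 18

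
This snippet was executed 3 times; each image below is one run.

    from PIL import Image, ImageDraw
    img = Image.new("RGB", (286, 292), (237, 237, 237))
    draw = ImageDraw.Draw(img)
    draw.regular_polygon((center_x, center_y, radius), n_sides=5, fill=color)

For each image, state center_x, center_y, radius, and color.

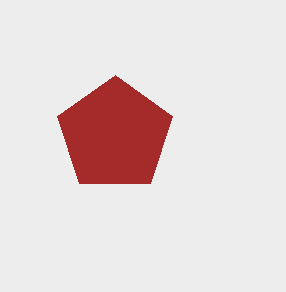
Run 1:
center_x = 115; center_y = 135; radius = 60; color = 'brown'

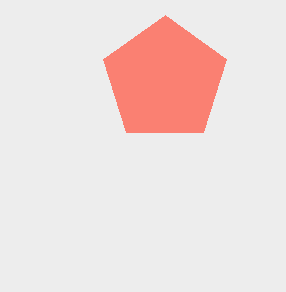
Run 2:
center_x = 165; center_y = 80; radius = 65; color = 'salmon'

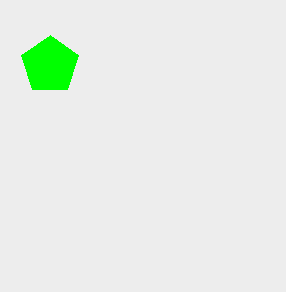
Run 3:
center_x = 50; center_y = 65; radius = 30; color = 'lime'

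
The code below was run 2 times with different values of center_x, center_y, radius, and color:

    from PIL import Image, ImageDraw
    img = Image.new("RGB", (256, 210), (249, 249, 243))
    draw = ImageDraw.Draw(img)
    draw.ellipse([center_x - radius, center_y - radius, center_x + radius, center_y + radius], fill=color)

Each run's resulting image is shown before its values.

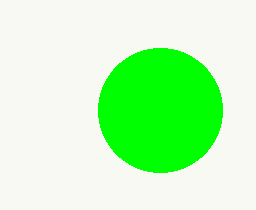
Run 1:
center_x = 160, center_y = 110, radius = 62, color = 'lime'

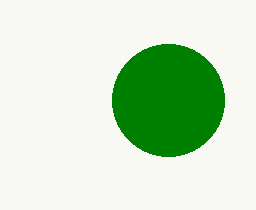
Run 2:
center_x = 168
center_y = 100
radius = 56
color = 'green'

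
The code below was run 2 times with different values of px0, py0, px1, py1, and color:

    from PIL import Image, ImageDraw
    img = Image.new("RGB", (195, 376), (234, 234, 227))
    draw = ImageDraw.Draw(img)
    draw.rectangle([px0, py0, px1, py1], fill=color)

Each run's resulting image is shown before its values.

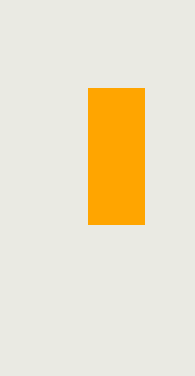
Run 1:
px0 = 88, py0 = 88, px1 = 144, py1 = 224, color = 'orange'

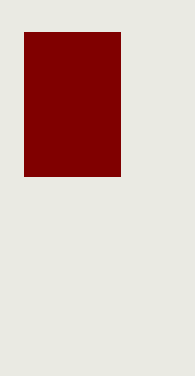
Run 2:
px0 = 24; py0 = 32; px1 = 120; py1 = 176; color = 'maroon'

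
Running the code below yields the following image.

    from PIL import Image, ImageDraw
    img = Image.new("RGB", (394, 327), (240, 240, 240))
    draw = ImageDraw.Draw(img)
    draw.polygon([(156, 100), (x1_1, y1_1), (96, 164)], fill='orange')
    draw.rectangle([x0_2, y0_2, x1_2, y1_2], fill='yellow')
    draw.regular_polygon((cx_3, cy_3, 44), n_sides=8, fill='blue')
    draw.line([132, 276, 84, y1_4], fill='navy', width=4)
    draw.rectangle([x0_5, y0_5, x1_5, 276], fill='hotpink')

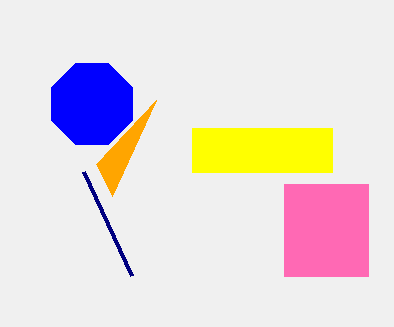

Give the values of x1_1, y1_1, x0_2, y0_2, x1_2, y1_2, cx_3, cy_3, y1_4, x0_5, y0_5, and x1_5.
x1_1 = 112; y1_1 = 196; x0_2 = 192; y0_2 = 128; x1_2 = 332; y1_2 = 172; cx_3 = 92; cy_3 = 104; y1_4 = 172; x0_5 = 284; y0_5 = 184; x1_5 = 368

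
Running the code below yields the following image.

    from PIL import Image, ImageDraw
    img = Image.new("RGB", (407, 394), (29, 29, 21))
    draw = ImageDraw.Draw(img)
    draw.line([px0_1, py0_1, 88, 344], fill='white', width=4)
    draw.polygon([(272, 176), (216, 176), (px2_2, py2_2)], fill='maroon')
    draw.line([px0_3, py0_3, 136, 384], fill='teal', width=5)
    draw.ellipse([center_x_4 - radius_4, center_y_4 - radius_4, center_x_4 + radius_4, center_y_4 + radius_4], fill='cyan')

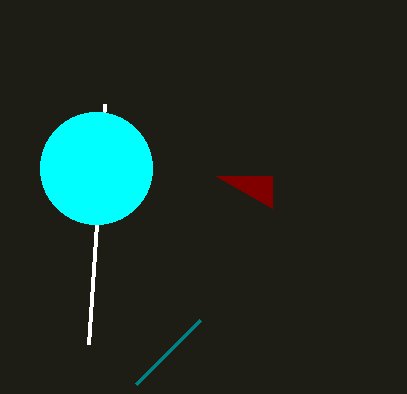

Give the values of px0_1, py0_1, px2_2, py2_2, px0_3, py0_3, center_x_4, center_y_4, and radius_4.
px0_1 = 104, py0_1 = 104, px2_2 = 272, py2_2 = 208, px0_3 = 200, py0_3 = 320, center_x_4 = 96, center_y_4 = 168, radius_4 = 56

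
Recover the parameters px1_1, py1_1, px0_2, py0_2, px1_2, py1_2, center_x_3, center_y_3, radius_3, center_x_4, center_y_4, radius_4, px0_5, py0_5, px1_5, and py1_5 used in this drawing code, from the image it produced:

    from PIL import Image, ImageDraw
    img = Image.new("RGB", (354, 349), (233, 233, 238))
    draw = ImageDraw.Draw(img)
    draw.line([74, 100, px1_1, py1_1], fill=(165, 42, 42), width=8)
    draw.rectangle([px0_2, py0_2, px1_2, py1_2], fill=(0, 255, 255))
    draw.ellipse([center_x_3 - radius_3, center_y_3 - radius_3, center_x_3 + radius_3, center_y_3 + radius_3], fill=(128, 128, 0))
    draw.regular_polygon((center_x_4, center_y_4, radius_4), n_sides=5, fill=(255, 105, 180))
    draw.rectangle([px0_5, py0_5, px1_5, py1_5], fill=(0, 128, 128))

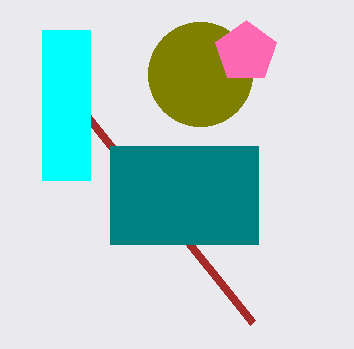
px1_1 = 252; py1_1 = 322; px0_2 = 42; py0_2 = 30; px1_2 = 90; py1_2 = 180; center_x_3 = 200; center_y_3 = 74; radius_3 = 52; center_x_4 = 246; center_y_4 = 52; radius_4 = 32; px0_5 = 110; py0_5 = 146; px1_5 = 258; py1_5 = 244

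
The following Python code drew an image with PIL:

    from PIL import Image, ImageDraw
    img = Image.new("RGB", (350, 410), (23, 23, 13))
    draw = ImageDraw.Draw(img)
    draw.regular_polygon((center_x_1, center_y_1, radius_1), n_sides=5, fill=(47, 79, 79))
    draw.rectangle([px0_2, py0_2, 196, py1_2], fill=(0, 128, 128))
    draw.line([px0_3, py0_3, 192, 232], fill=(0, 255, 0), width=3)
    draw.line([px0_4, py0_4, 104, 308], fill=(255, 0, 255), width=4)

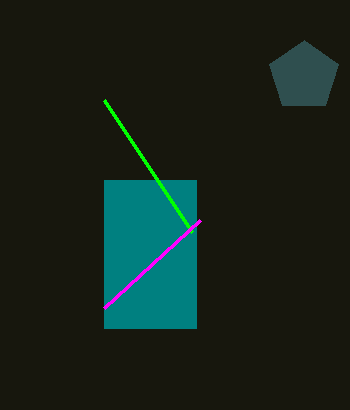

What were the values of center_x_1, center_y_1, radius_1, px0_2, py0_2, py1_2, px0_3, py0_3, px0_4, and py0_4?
center_x_1 = 304; center_y_1 = 76; radius_1 = 36; px0_2 = 104; py0_2 = 180; py1_2 = 328; px0_3 = 104; py0_3 = 100; px0_4 = 200; py0_4 = 220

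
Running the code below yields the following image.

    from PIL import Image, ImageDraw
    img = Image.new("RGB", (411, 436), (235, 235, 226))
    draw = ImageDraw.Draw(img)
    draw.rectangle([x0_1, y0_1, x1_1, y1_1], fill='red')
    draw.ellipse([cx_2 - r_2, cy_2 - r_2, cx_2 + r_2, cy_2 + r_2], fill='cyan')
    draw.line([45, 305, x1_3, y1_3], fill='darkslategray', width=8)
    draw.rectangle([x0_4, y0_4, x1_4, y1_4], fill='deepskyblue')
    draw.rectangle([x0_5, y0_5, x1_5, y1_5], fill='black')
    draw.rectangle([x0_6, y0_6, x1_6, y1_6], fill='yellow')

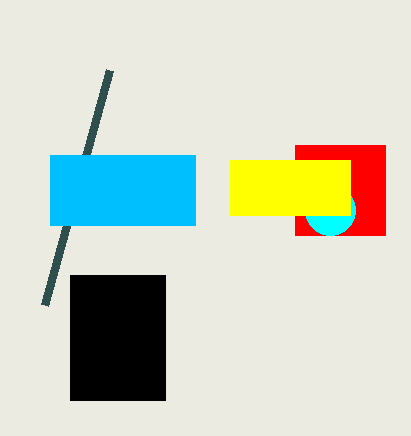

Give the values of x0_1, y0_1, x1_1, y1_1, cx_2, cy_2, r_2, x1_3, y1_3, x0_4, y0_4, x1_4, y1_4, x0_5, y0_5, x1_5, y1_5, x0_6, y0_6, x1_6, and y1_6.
x0_1 = 295; y0_1 = 145; x1_1 = 385; y1_1 = 235; cx_2 = 330; cy_2 = 210; r_2 = 25; x1_3 = 110; y1_3 = 70; x0_4 = 50; y0_4 = 155; x1_4 = 195; y1_4 = 225; x0_5 = 70; y0_5 = 275; x1_5 = 165; y1_5 = 400; x0_6 = 230; y0_6 = 160; x1_6 = 350; y1_6 = 215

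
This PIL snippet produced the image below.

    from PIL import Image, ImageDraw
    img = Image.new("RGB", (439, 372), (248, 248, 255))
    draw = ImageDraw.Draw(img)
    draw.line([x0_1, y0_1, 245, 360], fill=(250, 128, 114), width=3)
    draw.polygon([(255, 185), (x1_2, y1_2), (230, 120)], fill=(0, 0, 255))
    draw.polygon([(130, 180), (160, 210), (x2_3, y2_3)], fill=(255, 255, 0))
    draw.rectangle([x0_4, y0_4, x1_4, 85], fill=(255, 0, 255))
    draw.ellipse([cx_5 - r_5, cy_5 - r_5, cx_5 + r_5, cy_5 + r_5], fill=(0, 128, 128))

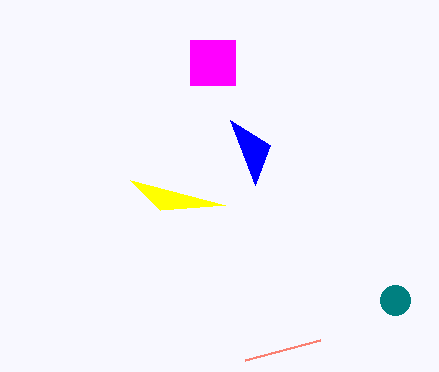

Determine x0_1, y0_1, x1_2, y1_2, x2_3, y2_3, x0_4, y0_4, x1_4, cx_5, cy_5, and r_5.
x0_1 = 320, y0_1 = 340, x1_2 = 270, y1_2 = 145, x2_3 = 225, y2_3 = 205, x0_4 = 190, y0_4 = 40, x1_4 = 235, cx_5 = 395, cy_5 = 300, r_5 = 15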